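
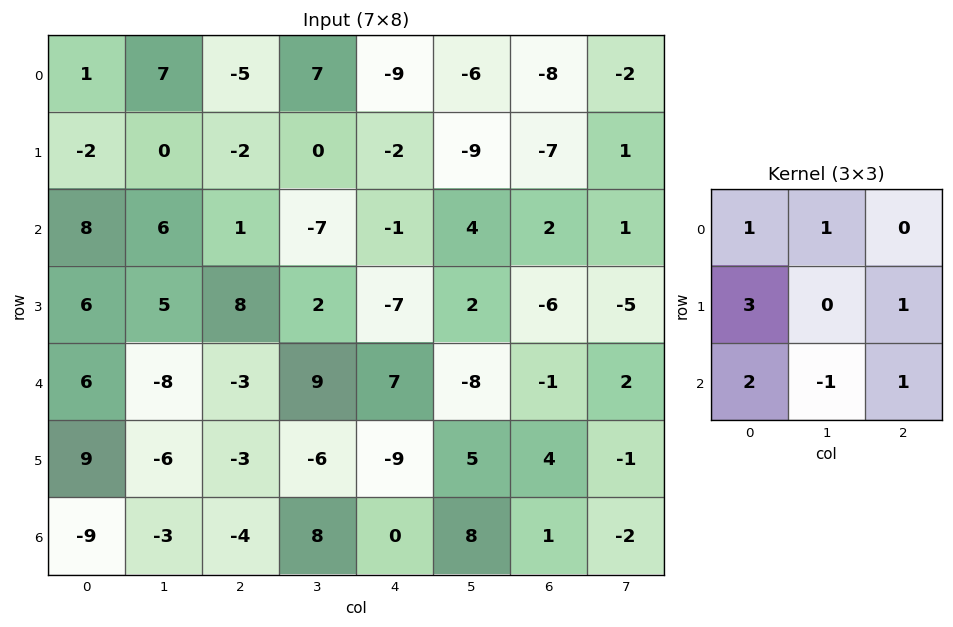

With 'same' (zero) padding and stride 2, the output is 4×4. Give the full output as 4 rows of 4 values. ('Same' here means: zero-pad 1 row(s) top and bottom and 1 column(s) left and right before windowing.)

9 30 8 -30
3 13 -6 2
-17 -17 16 -21
6 -10 17 31

Output[0,0]: The receptive field on the zero-padded input at this output position is [0 0 0 / 0 1 7 / 0 -2 0]. Elementwise product with the kernel and sum: 0·1 + 0·1 + 0·3 + 7·1 + 0·2 + -2·-1 + 0·1.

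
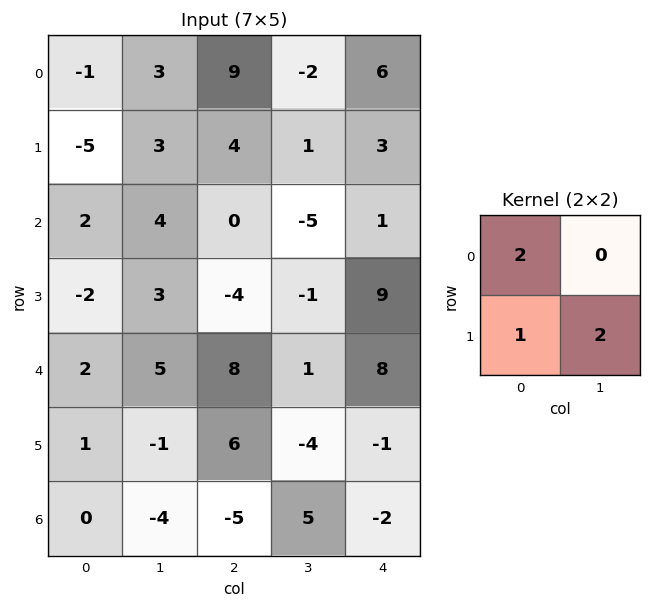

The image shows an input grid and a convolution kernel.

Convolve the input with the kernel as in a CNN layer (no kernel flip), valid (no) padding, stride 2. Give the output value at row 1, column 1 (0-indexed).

-6

The receptive field on the input at this output position is [0 -5 / -4 -1]. Elementwise product with the kernel and sum: 0·2 + -4·1 + -1·2.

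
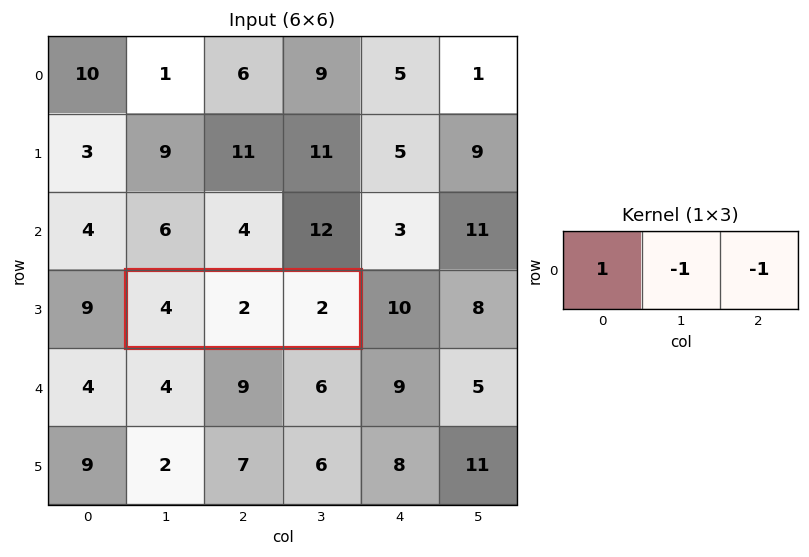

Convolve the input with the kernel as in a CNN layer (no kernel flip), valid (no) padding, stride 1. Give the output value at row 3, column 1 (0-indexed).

The receptive field on the input at this output position is [4 2 2]. Elementwise product with the kernel and sum: 4·1 + 2·-1 + 2·-1.

0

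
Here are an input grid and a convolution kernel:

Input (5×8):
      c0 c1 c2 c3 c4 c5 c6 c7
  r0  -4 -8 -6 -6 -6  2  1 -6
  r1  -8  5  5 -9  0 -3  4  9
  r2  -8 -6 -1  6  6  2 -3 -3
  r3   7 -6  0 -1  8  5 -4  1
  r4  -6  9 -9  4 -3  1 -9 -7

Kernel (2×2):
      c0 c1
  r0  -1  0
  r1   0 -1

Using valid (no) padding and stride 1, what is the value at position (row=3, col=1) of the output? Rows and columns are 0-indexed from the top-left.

The receptive field on the input at this output position is [-6 0 / 9 -9]. Elementwise product with the kernel and sum: -6·-1 + -9·-1.

15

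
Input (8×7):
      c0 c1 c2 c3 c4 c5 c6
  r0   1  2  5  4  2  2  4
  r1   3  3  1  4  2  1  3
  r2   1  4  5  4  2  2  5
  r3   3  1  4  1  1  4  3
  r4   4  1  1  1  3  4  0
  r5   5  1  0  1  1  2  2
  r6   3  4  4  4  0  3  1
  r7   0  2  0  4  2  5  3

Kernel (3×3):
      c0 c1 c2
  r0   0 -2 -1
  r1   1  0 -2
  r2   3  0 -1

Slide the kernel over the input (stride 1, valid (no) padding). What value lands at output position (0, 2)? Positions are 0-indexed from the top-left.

0

The receptive field on the input at this output position is [5 4 2 / 1 4 2 / 5 4 2]. Elementwise product with the kernel and sum: 4·-2 + 2·-1 + 1·1 + 2·-2 + 5·3 + 2·-1.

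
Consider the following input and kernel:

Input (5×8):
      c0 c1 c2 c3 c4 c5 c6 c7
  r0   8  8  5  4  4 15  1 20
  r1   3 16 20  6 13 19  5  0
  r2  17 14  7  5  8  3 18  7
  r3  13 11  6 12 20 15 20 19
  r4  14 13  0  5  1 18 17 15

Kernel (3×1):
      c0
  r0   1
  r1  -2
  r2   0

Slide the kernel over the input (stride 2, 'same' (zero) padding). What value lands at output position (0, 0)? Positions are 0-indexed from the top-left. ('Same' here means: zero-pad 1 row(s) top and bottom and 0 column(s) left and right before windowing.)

The receptive field on the zero-padded input at this output position is [0 / 8 / 3]. Elementwise product with the kernel and sum: 0·1 + 8·-2.

-16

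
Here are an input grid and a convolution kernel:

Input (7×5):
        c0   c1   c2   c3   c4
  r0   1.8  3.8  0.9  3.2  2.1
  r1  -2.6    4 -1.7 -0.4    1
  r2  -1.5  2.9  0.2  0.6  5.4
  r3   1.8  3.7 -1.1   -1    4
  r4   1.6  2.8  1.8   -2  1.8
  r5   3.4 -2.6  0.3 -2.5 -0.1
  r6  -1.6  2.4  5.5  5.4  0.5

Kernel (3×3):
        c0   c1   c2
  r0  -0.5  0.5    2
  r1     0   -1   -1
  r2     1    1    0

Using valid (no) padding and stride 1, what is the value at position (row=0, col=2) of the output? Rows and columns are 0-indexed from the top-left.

The receptive field on the input at this output position is [0.9 3.2 2.1 / -1.7 -0.4 1 / 0.2 0.6 5.4]. Elementwise product with the kernel and sum: 0.9·-0.5 + 3.2·0.5 + 2.1·2 + -0.4·-1 + 1·-1 + 0.2·1 + 0.6·1.

5.55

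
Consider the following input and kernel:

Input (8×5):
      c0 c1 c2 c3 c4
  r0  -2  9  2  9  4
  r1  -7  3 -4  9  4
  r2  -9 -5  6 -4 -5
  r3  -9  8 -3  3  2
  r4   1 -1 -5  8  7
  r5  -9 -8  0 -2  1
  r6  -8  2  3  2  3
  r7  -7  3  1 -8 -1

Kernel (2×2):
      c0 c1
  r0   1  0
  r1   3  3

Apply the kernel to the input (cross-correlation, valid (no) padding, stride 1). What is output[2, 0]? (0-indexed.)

The receptive field on the input at this output position is [-9 -5 / -9 8]. Elementwise product with the kernel and sum: -9·1 + -9·3 + 8·3.

-12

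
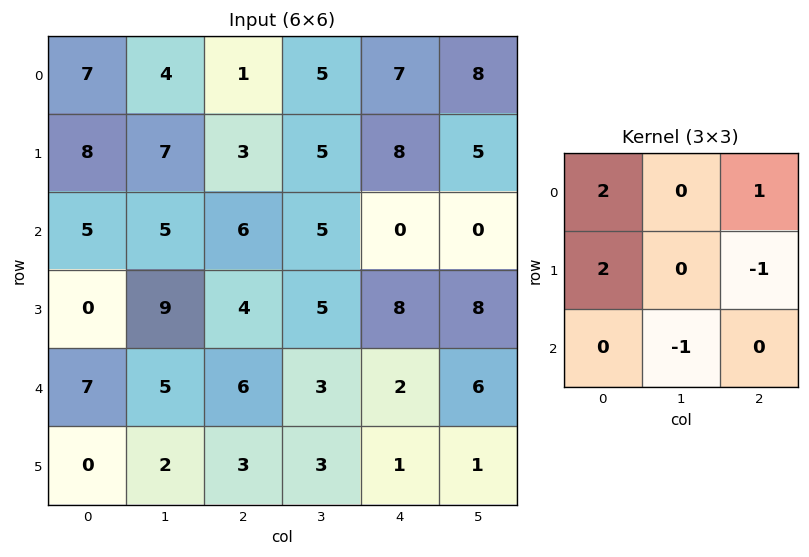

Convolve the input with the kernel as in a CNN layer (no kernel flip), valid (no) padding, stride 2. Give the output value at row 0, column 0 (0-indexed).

The receptive field on the input at this output position is [7 4 1 / 8 7 3 / 5 5 6]. Elementwise product with the kernel and sum: 7·2 + 1·1 + 8·2 + 3·-1 + 5·-1.

23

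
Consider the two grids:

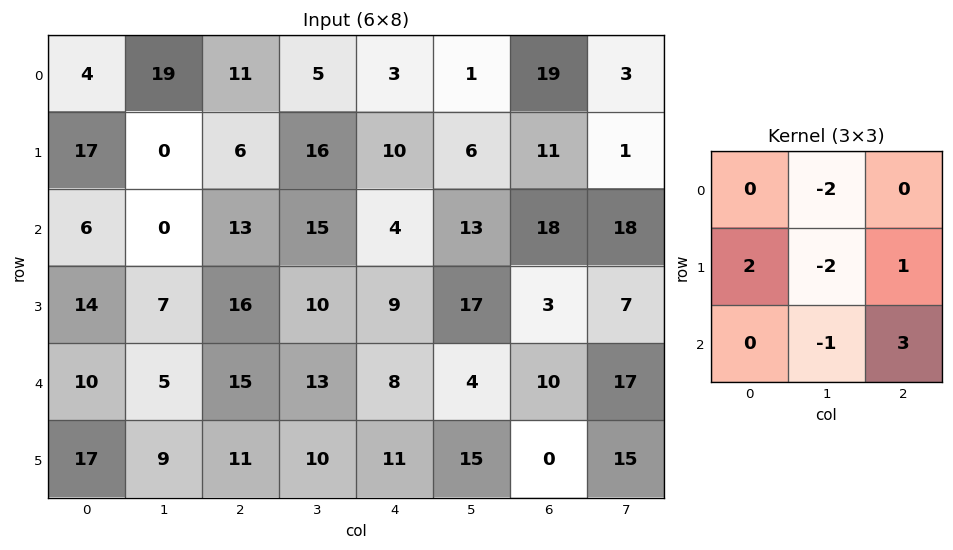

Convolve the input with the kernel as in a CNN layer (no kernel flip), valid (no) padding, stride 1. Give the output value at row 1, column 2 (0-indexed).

The receptive field on the input at this output position is [6 16 10 / 13 15 4 / 16 10 9]. Elementwise product with the kernel and sum: 16·-2 + 13·2 + 15·-2 + 4·1 + 10·-1 + 9·3.

-15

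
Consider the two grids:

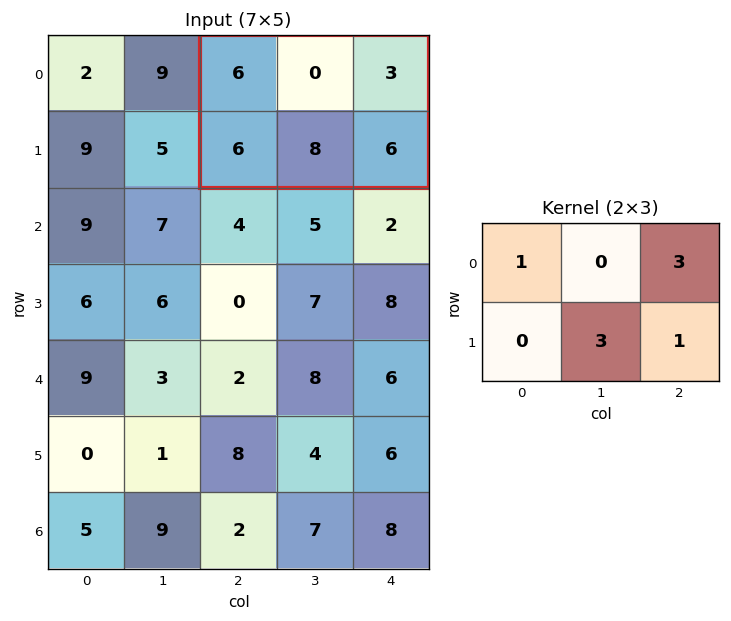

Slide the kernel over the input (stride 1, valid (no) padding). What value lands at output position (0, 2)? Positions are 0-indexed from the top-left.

45

The receptive field on the input at this output position is [6 0 3 / 6 8 6]. Elementwise product with the kernel and sum: 6·1 + 3·3 + 8·3 + 6·1.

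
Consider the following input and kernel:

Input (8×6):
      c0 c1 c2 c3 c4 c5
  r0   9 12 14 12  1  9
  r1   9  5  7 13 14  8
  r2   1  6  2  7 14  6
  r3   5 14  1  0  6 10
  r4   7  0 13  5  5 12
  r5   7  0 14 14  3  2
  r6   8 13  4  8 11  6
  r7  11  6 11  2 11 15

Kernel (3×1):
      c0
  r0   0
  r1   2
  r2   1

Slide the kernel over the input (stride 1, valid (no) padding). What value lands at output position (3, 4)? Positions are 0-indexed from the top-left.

13

The receptive field on the input at this output position is [6 / 5 / 3]. Elementwise product with the kernel and sum: 5·2 + 3·1.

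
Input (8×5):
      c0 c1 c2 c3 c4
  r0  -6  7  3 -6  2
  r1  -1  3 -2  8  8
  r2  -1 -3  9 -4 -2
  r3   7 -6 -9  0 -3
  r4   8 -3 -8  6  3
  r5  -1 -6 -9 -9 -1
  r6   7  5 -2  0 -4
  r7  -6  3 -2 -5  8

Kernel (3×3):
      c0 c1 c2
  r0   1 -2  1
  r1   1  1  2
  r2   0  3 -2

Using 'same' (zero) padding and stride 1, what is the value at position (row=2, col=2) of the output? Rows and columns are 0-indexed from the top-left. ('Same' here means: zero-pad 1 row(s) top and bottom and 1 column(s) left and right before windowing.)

-14

The receptive field on the zero-padded input at this output position is [3 -2 8 / -3 9 -4 / -6 -9 0]. Elementwise product with the kernel and sum: 3·1 + -2·-2 + 8·1 + -3·1 + 9·1 + -4·2 + -9·3 + 0·-2.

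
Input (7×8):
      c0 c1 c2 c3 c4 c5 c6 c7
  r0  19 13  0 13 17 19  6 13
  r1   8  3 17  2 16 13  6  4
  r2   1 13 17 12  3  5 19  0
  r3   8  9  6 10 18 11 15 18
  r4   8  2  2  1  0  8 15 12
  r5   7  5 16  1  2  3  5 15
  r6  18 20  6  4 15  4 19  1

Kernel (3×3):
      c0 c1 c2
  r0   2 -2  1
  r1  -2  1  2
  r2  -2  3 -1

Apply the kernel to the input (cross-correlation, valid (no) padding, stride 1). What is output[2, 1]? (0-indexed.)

The receptive field on the input at this output position is [13 17 12 / 9 6 10 / 2 2 1]. Elementwise product with the kernel and sum: 13·2 + 17·-2 + 12·1 + 9·-2 + 6·1 + 10·2 + 2·-2 + 2·3 + 1·-1.

13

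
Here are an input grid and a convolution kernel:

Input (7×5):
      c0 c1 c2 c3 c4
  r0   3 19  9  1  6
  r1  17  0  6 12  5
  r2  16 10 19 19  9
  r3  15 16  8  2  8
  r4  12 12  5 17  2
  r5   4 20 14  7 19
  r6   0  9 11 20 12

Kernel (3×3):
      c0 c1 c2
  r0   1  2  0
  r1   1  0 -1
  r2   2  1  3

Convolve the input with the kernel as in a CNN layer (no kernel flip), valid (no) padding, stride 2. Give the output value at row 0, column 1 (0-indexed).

The receptive field on the input at this output position is [9 1 6 / 6 12 5 / 19 19 9]. Elementwise product with the kernel and sum: 9·1 + 1·2 + 6·1 + 5·-1 + 19·2 + 19·1 + 9·3.

96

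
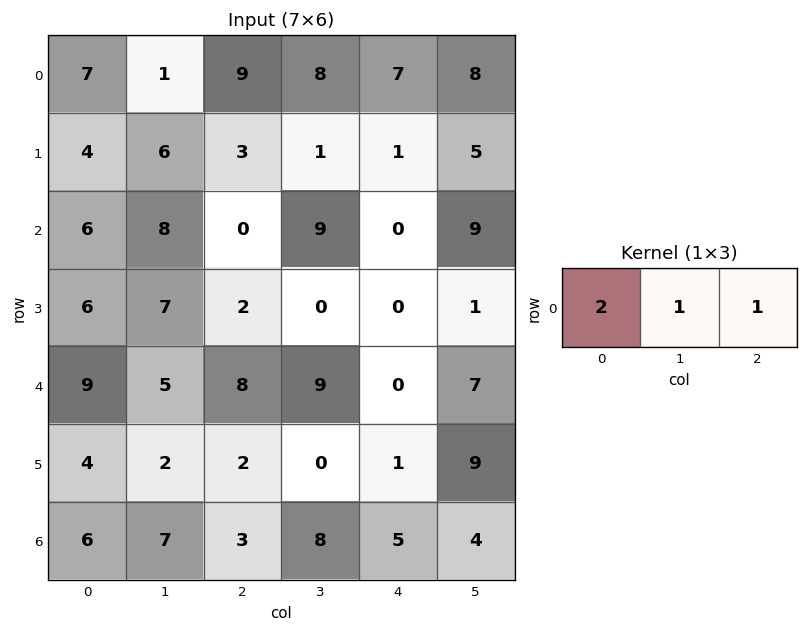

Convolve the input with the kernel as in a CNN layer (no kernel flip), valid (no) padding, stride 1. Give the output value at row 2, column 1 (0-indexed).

The receptive field on the input at this output position is [8 0 9]. Elementwise product with the kernel and sum: 8·2 + 0·1 + 9·1.

25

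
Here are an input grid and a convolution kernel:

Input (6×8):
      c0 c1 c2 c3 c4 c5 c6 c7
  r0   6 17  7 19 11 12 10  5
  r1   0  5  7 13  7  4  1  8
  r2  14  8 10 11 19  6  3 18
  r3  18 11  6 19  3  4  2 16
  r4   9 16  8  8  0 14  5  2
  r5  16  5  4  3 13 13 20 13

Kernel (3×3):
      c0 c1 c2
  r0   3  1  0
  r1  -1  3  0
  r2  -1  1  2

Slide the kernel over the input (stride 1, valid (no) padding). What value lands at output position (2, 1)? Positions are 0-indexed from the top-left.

49

The receptive field on the input at this output position is [8 10 11 / 11 6 19 / 16 8 8]. Elementwise product with the kernel and sum: 8·3 + 10·1 + 11·-1 + 6·3 + 16·-1 + 8·1 + 8·2.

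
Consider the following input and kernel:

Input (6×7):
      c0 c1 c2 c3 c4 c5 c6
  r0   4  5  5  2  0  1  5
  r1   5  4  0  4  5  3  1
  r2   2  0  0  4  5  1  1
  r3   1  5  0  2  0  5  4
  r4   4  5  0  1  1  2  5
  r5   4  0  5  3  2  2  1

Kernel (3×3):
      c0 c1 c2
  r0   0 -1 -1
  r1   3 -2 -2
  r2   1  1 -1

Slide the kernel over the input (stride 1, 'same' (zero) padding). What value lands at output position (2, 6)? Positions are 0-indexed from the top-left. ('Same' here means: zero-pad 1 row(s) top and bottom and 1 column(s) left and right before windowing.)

The receptive field on the zero-padded input at this output position is [3 1 0 / 1 1 0 / 5 4 0]. Elementwise product with the kernel and sum: 1·-1 + 0·-1 + 1·3 + 1·-2 + 0·-2 + 5·1 + 4·1 + 0·-1.

9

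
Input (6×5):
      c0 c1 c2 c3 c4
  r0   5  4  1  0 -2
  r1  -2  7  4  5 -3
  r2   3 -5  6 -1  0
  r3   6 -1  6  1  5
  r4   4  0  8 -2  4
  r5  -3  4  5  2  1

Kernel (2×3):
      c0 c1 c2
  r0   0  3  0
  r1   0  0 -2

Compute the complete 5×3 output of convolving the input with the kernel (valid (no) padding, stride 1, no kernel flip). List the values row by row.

4 -7 6
9 14 15
-27 16 -13
-19 22 -5
-10 20 -8

Output[0,0]: The receptive field on the input at this output position is [5 4 1 / -2 7 4]. Elementwise product with the kernel and sum: 4·3 + 4·-2.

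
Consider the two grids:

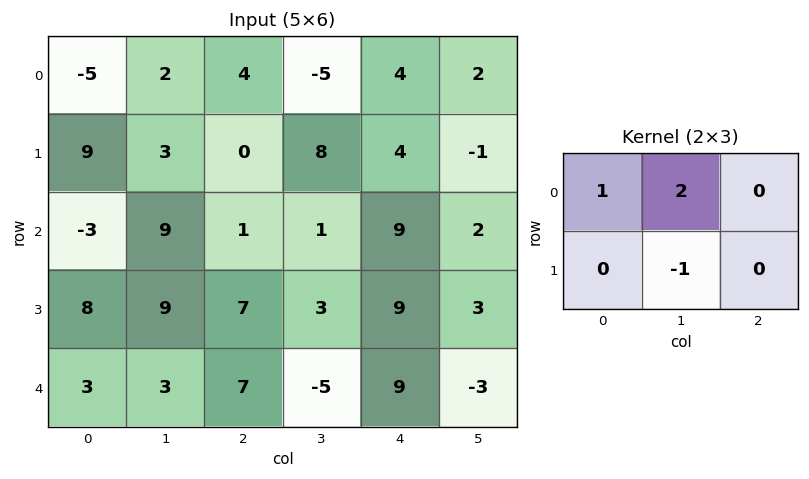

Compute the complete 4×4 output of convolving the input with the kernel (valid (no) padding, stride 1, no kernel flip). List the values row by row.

-4 10 -14 -1
6 2 15 7
6 4 0 10
23 16 18 12

Output[0,0]: The receptive field on the input at this output position is [-5 2 4 / 9 3 0]. Elementwise product with the kernel and sum: -5·1 + 2·2 + 3·-1.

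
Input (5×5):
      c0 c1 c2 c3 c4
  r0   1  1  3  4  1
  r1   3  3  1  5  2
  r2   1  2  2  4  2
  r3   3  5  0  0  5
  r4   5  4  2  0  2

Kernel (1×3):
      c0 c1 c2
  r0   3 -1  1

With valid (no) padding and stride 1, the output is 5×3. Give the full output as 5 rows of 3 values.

Output[0,0]: The receptive field on the input at this output position is [1 1 3]. Elementwise product with the kernel and sum: 1·3 + 1·-1 + 3·1.

5 4 6
7 13 0
3 8 4
4 15 5
13 10 8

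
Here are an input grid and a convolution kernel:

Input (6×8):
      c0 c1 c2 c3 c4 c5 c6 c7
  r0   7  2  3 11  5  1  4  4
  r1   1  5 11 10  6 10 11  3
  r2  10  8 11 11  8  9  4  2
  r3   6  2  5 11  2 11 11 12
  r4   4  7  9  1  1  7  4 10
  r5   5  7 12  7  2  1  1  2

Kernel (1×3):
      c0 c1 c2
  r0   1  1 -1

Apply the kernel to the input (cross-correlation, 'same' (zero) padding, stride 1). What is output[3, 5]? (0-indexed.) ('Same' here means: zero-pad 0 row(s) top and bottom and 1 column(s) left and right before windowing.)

The receptive field on the zero-padded input at this output position is [2 11 11]. Elementwise product with the kernel and sum: 2·1 + 11·1 + 11·-1.

2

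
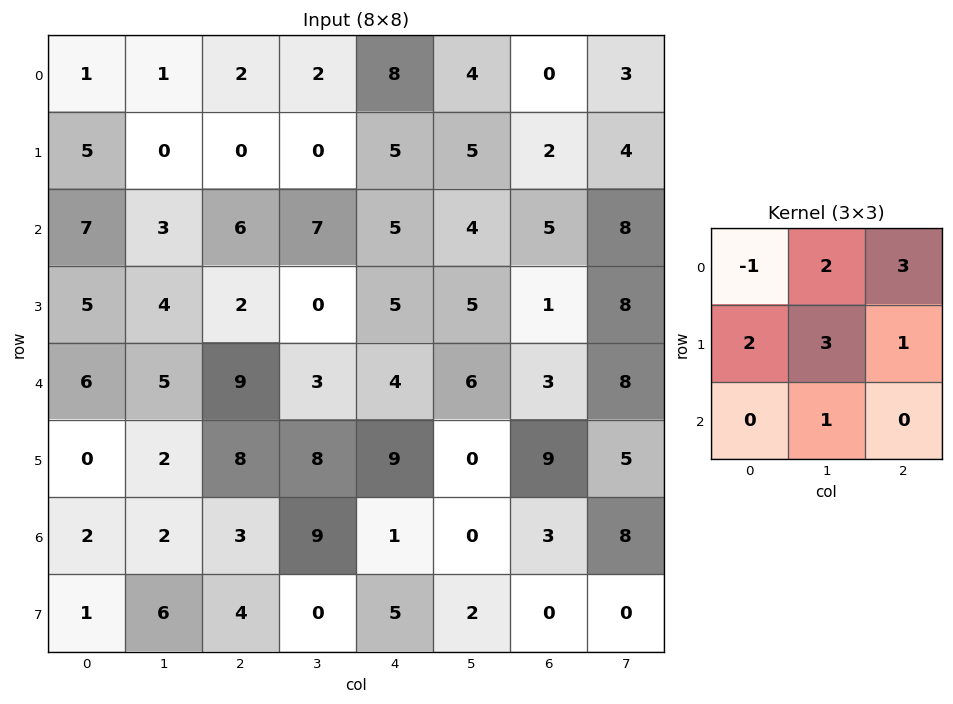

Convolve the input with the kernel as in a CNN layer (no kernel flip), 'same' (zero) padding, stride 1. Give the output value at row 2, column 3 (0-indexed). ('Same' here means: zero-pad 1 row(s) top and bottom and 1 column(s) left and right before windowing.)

The receptive field on the zero-padded input at this output position is [0 0 5 / 6 7 5 / 2 0 5]. Elementwise product with the kernel and sum: 0·-1 + 0·2 + 5·3 + 6·2 + 7·3 + 5·1 + 0·1.

53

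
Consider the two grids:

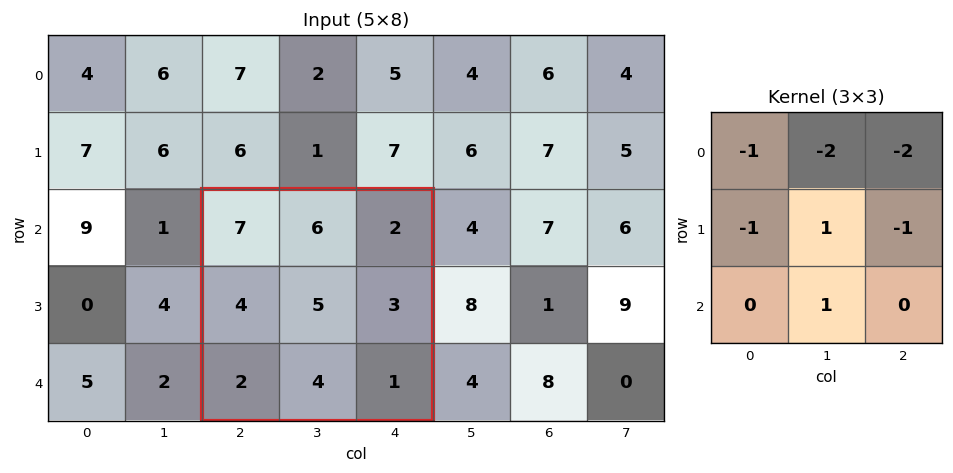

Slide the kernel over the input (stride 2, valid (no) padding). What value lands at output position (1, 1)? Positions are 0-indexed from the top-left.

The receptive field on the input at this output position is [7 6 2 / 4 5 3 / 2 4 1]. Elementwise product with the kernel and sum: 7·-1 + 6·-2 + 2·-2 + 4·-1 + 5·1 + 3·-1 + 4·1.

-21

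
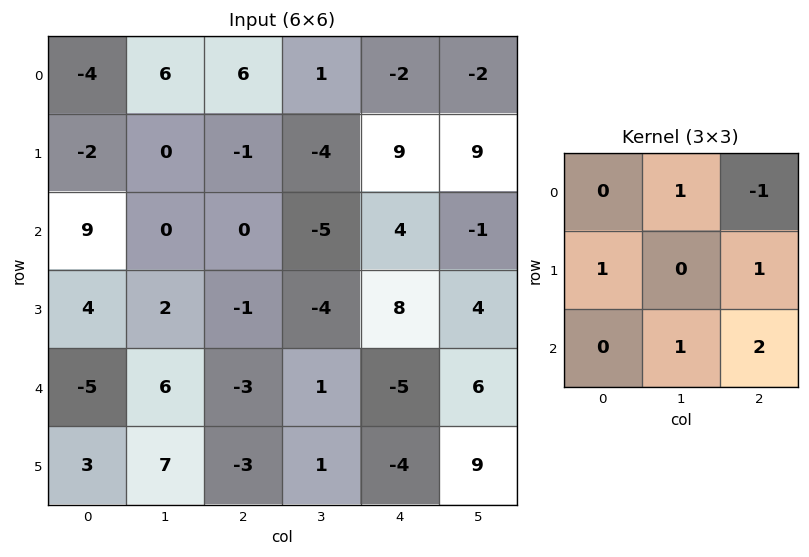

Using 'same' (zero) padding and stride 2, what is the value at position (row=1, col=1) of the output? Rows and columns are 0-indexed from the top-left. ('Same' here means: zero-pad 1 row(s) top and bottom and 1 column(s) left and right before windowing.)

The receptive field on the zero-padded input at this output position is [0 -1 -4 / 0 0 -5 / 2 -1 -4]. Elementwise product with the kernel and sum: -1·1 + -4·-1 + 0·1 + -5·1 + -1·1 + -4·2.

-11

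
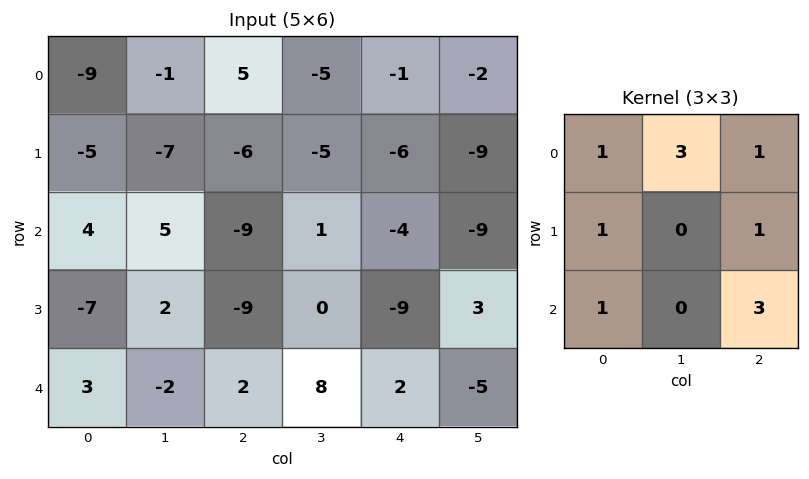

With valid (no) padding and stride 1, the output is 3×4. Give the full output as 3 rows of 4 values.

Output[0,0]: The receptive field on the input at this output position is [-9 -1 5 / -5 -7 -6 / 4 5 -9]. Elementwise product with the kernel and sum: -9·1 + -1·3 + 5·1 + -5·1 + -6·1 + 4·1 + -9·3.
Output[0,1]: The receptive field on the input at this output position is [-1 5 -5 / -7 -6 -5 / 5 -9 1]. Elementwise product with the kernel and sum: -1·1 + 5·3 + -5·1 + -7·1 + -5·1 + 5·1 + 1·3.

-41 5 -44 -50
-71 -22 -76 -31
3 3 -20 -24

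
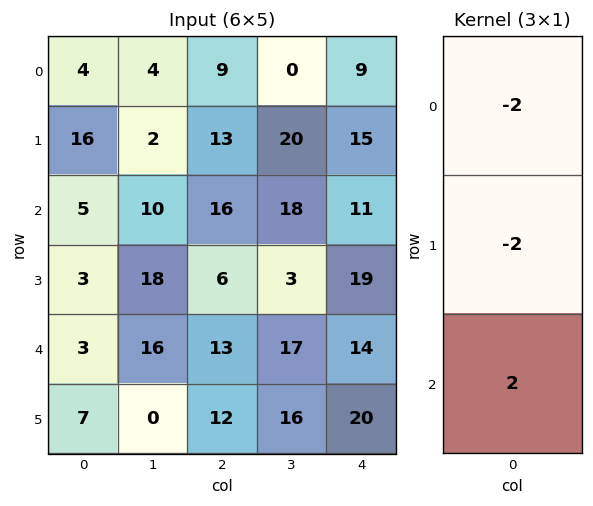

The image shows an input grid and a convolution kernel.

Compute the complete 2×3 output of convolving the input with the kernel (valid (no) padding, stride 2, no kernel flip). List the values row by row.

-30 -12 -26
-10 -18 -32

Output[0,0]: The receptive field on the input at this output position is [4 / 16 / 5]. Elementwise product with the kernel and sum: 4·-2 + 16·-2 + 5·2.
Output[0,1]: The receptive field on the input at this output position is [9 / 13 / 16]. Elementwise product with the kernel and sum: 9·-2 + 13·-2 + 16·2.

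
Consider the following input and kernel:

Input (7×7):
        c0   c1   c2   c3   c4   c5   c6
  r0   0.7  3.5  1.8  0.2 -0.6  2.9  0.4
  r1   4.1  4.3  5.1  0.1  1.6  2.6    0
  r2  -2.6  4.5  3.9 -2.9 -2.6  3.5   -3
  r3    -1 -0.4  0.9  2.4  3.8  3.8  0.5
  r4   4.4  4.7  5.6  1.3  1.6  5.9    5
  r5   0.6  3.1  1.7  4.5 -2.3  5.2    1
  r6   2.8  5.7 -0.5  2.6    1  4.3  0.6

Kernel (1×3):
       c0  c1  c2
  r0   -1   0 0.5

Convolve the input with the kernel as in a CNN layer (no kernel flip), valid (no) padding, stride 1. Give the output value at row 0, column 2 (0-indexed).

-2.1

The receptive field on the input at this output position is [1.8 0.2 -0.6]. Elementwise product with the kernel and sum: 1.8·-1 + -0.6·0.5.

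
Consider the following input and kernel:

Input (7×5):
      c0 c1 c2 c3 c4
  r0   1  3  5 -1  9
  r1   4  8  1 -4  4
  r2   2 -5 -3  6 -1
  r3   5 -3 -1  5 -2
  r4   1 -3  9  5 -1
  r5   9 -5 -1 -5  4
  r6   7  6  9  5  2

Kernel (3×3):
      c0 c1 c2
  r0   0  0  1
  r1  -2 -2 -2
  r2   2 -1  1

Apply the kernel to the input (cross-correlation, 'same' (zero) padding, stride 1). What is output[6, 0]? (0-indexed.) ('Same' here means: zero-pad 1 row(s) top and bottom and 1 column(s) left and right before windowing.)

The receptive field on the zero-padded input at this output position is [0 9 -5 / 0 7 6 / 0 0 0]. Elementwise product with the kernel and sum: -5·1 + 0·-2 + 7·-2 + 6·-2 + 0·2 + 0·-1 + 0·1.

-31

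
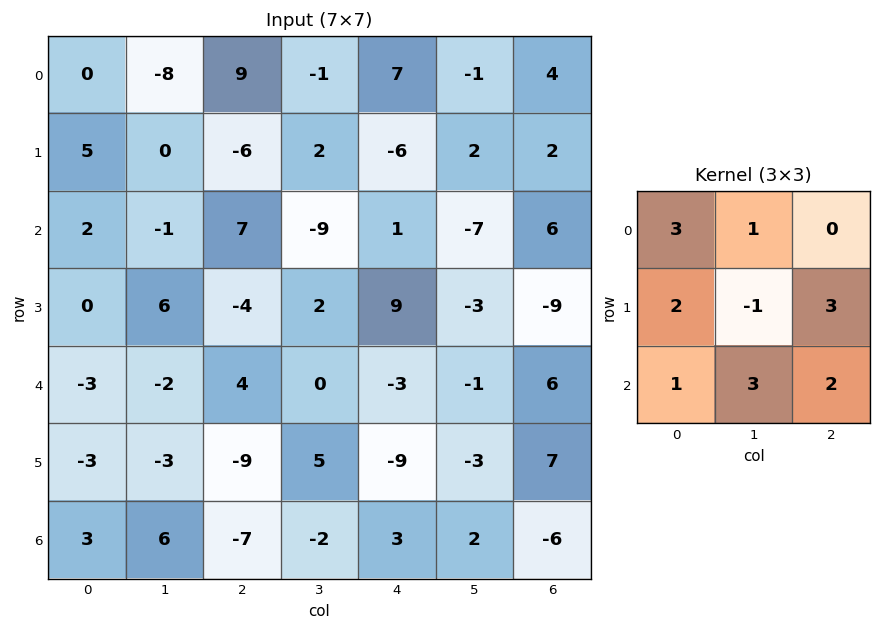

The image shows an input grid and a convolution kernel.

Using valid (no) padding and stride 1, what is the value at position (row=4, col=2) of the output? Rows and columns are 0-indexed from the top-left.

The receptive field on the input at this output position is [4 0 -3 / -9 5 -9 / -7 -2 3]. Elementwise product with the kernel and sum: 4·3 + 0·1 + -9·2 + 5·-1 + -9·3 + -7·1 + -2·3 + 3·2.

-45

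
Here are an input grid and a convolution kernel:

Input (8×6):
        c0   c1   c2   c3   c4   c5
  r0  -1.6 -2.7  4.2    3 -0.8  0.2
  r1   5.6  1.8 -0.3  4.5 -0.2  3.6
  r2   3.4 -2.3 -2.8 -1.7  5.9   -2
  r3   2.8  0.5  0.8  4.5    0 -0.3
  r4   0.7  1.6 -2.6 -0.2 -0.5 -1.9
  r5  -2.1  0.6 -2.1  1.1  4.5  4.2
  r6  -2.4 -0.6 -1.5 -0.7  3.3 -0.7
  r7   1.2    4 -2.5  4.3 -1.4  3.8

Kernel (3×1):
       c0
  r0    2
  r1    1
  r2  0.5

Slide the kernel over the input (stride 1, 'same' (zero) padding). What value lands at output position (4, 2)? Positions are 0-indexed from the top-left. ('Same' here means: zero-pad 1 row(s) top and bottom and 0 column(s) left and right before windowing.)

-2.05

The receptive field on the zero-padded input at this output position is [0.8 / -2.6 / -2.1]. Elementwise product with the kernel and sum: 0.8·2 + -2.6·1 + -2.1·0.5.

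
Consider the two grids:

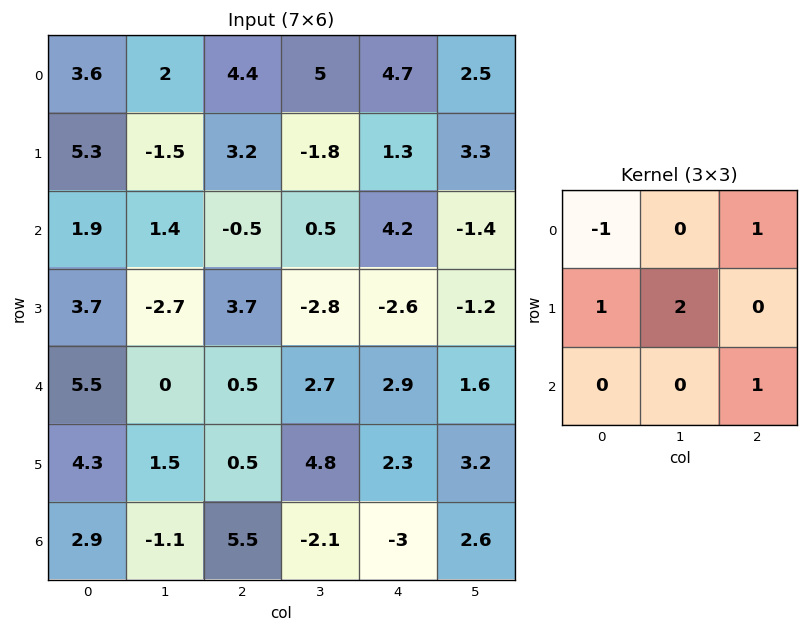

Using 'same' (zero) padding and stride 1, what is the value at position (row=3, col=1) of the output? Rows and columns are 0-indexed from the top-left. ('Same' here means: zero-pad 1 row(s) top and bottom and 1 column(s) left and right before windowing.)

-3.6

The receptive field on the zero-padded input at this output position is [1.9 1.4 -0.5 / 3.7 -2.7 3.7 / 5.5 0 0.5]. Elementwise product with the kernel and sum: 1.9·-1 + -0.5·1 + 3.7·1 + -2.7·2 + 0.5·1.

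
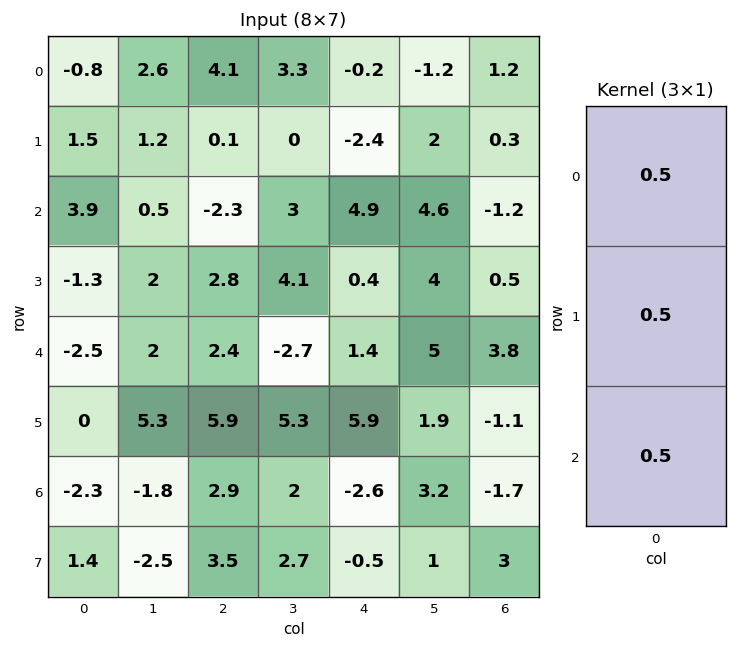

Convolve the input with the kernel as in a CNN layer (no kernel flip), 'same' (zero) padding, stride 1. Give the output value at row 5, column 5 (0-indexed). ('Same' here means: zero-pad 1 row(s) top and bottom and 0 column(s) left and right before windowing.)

5.05

The receptive field on the zero-padded input at this output position is [5 / 1.9 / 3.2]. Elementwise product with the kernel and sum: 5·0.5 + 1.9·0.5 + 3.2·0.5.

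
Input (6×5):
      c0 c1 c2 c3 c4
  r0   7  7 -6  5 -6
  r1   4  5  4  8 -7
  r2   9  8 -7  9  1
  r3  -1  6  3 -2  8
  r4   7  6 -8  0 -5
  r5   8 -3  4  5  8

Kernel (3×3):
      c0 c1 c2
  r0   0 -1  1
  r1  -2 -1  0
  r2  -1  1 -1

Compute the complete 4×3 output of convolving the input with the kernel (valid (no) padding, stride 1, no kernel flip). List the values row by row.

-20 -27 -12
-23 -6 -23
-12 -13 1
-38 -7 19

Output[0,0]: The receptive field on the input at this output position is [7 7 -6 / 4 5 4 / 9 8 -7]. Elementwise product with the kernel and sum: 7·-1 + -6·1 + 4·-2 + 5·-1 + 9·-1 + 8·1 + -7·-1.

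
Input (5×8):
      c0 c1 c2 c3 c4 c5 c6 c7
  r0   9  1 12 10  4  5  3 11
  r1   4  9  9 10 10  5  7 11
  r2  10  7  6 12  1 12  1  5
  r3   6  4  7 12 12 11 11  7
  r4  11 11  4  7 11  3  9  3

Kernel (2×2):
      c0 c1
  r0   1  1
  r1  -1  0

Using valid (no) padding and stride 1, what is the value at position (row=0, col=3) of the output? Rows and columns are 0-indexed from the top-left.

4

The receptive field on the input at this output position is [10 4 / 10 10]. Elementwise product with the kernel and sum: 10·1 + 4·1 + 10·-1.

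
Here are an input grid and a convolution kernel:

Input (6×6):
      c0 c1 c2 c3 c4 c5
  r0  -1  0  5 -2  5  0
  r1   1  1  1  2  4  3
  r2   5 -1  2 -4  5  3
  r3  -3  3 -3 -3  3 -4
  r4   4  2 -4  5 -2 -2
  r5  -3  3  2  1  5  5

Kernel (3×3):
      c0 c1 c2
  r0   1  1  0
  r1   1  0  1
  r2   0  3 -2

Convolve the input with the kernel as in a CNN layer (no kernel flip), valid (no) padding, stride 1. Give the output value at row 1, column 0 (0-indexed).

The receptive field on the input at this output position is [1 1 1 / 5 -1 2 / -3 3 -3]. Elementwise product with the kernel and sum: 1·1 + 1·1 + 5·1 + 2·1 + 3·3 + -3·-2.

24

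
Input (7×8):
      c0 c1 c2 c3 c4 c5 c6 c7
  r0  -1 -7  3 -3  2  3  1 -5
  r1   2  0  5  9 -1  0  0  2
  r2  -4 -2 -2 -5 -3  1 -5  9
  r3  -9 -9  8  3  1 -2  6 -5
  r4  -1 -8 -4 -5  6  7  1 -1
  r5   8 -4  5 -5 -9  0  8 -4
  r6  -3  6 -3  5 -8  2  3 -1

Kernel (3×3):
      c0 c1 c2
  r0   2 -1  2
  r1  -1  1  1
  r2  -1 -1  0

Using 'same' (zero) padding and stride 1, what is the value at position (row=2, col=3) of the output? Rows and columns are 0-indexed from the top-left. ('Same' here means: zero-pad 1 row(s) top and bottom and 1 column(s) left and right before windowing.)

The receptive field on the zero-padded input at this output position is [5 9 -1 / -2 -5 -3 / 8 3 1]. Elementwise product with the kernel and sum: 5·2 + 9·-1 + -1·2 + -2·-1 + -5·1 + -3·1 + 8·-1 + 3·-1.

-18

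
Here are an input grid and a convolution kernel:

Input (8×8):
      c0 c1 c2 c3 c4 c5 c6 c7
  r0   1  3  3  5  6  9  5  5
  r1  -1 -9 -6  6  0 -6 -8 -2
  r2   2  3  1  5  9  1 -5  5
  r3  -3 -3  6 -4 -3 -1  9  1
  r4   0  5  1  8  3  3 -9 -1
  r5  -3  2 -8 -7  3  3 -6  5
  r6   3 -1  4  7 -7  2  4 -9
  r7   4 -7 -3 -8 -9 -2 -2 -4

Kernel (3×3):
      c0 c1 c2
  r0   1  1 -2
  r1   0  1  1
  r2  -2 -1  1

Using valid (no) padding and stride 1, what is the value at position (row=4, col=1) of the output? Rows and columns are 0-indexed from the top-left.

The receptive field on the input at this output position is [5 1 8 / 2 -8 -7 / -1 4 7]. Elementwise product with the kernel and sum: 5·1 + 1·1 + 8·-2 + -8·1 + -7·1 + -1·-2 + 4·-1 + 7·1.

-20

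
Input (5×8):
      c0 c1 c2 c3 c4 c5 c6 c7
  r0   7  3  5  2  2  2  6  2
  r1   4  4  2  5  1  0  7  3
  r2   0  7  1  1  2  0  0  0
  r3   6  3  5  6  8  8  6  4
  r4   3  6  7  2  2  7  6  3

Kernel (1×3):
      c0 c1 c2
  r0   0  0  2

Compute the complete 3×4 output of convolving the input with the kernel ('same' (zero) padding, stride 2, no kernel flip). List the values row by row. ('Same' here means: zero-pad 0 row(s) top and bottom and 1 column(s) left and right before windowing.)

6 4 4 4
14 2 0 0
12 4 14 6

Output[0,0]: The receptive field on the zero-padded input at this output position is [0 7 3]. Elementwise product with the kernel and sum: 3·2.
Output[0,1]: The receptive field on the zero-padded input at this output position is [3 5 2]. Elementwise product with the kernel and sum: 2·2.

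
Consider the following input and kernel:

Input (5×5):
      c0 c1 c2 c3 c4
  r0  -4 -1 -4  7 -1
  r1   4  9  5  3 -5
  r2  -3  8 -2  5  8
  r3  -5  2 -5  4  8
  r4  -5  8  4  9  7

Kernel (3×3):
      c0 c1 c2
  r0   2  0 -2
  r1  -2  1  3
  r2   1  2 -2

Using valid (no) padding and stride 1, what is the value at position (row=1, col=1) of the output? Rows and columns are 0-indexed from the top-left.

-7

The receptive field on the input at this output position is [9 5 3 / 8 -2 5 / 2 -5 4]. Elementwise product with the kernel and sum: 9·2 + 3·-2 + 8·-2 + -2·1 + 5·3 + 2·1 + -5·2 + 4·-2.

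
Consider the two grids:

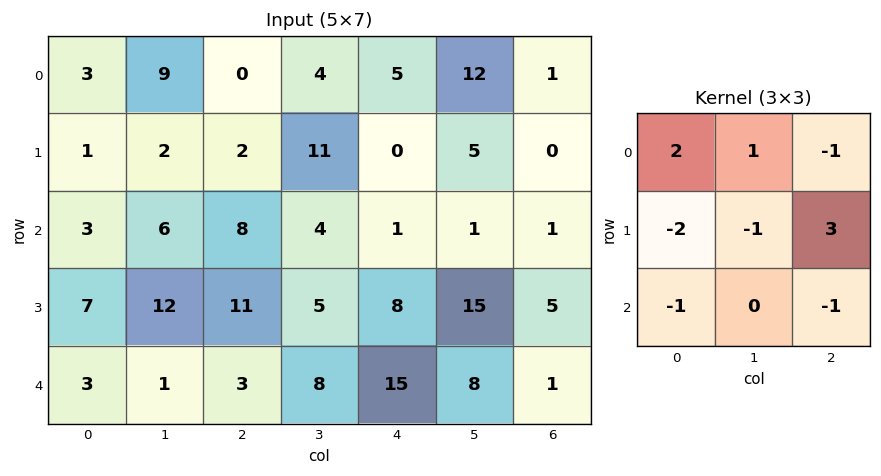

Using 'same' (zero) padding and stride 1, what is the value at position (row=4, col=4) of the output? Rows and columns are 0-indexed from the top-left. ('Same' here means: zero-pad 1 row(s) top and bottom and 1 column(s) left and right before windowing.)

The receptive field on the zero-padded input at this output position is [5 8 15 / 8 15 8 / 0 0 0]. Elementwise product with the kernel and sum: 5·2 + 8·1 + 15·-1 + 8·-2 + 15·-1 + 8·3 + 0·-1 + 0·-1.

-4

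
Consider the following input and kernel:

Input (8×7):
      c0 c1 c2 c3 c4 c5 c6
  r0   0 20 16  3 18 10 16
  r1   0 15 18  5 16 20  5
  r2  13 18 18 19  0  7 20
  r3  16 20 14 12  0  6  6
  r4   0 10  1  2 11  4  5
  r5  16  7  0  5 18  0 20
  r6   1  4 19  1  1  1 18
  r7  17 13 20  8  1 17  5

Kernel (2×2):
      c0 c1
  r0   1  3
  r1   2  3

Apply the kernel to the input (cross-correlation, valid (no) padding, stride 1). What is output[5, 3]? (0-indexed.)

64

The receptive field on the input at this output position is [5 18 / 1 1]. Elementwise product with the kernel and sum: 5·1 + 18·3 + 1·2 + 1·3.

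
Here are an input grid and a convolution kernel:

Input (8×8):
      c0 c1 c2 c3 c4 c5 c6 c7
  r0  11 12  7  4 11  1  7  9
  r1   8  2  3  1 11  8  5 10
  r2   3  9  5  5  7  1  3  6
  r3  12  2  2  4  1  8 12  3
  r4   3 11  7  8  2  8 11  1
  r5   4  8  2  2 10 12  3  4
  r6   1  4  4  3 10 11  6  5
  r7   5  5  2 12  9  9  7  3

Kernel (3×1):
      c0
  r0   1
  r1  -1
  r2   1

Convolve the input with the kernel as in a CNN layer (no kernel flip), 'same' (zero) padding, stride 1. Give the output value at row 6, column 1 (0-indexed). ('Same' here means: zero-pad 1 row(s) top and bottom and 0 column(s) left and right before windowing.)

The receptive field on the zero-padded input at this output position is [8 / 4 / 5]. Elementwise product with the kernel and sum: 8·1 + 4·-1 + 5·1.

9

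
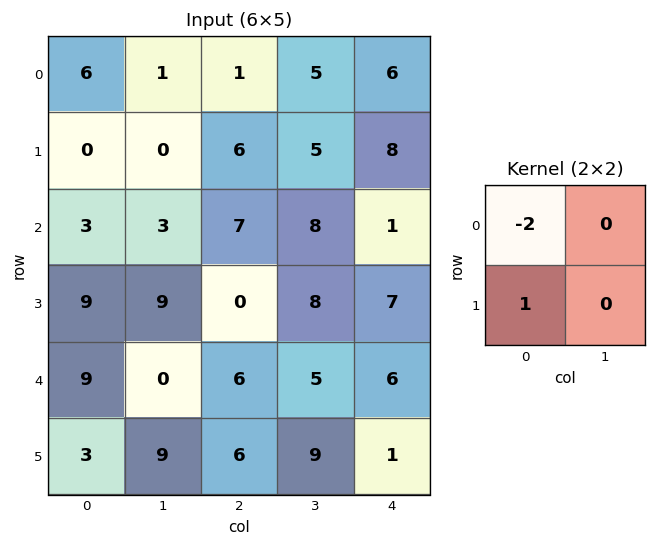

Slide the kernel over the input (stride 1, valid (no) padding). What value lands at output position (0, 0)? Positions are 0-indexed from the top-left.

The receptive field on the input at this output position is [6 1 / 0 0]. Elementwise product with the kernel and sum: 6·-2 + 0·1.

-12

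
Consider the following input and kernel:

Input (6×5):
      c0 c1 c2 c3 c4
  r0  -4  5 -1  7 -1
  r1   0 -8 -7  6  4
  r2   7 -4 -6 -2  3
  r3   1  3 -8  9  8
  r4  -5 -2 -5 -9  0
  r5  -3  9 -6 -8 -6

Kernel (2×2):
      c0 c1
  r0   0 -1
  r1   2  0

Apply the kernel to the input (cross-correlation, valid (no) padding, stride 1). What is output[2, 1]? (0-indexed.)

12

The receptive field on the input at this output position is [-4 -6 / 3 -8]. Elementwise product with the kernel and sum: -6·-1 + 3·2.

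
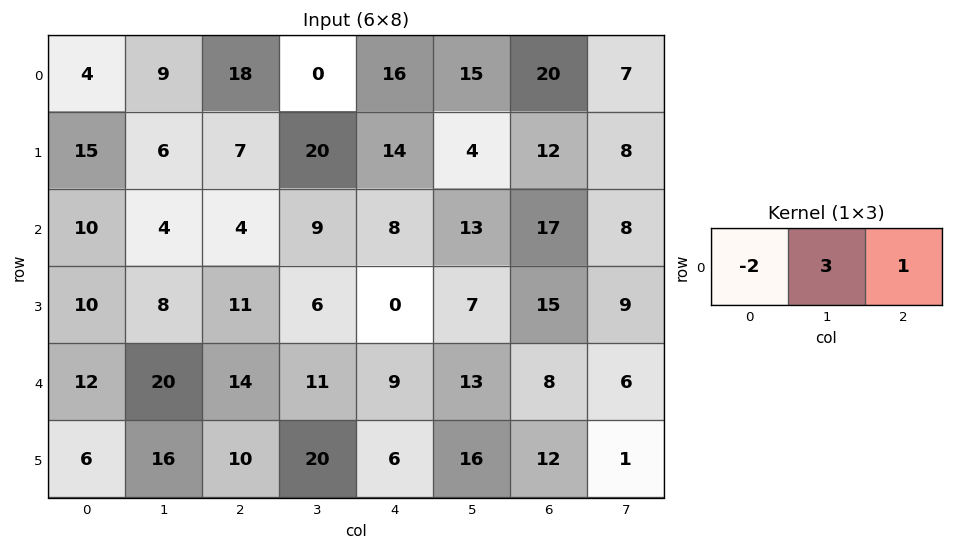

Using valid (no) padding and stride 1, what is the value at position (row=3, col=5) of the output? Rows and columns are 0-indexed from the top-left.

40

The receptive field on the input at this output position is [7 15 9]. Elementwise product with the kernel and sum: 7·-2 + 15·3 + 9·1.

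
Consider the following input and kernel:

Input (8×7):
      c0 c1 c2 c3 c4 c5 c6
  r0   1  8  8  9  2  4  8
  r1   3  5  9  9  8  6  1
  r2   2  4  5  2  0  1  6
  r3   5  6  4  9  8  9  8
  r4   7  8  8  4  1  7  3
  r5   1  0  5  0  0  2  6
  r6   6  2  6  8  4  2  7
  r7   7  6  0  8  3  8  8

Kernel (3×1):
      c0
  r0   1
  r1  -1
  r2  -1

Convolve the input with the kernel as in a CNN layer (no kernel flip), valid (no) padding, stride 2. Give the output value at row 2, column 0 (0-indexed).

0

The receptive field on the input at this output position is [7 / 1 / 6]. Elementwise product with the kernel and sum: 7·1 + 1·-1 + 6·-1.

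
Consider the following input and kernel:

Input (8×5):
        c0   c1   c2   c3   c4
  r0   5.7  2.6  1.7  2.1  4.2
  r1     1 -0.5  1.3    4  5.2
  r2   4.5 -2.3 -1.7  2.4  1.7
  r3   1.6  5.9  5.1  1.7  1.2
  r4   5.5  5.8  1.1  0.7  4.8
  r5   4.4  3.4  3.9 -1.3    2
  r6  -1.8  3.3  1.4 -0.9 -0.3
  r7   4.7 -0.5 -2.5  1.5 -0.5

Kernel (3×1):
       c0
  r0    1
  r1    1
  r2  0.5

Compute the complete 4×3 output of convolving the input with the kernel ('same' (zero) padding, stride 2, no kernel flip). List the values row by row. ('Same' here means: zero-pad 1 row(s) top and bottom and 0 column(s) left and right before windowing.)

Output[0,0]: The receptive field on the zero-padded input at this output position is [0 / 5.7 / 1]. Elementwise product with the kernel and sum: 0·1 + 5.7·1 + 1·0.5.

6.2 2.35 6.8
6.3 2.15 7.5
9.3 8.15 7
4.95 4.05 1.45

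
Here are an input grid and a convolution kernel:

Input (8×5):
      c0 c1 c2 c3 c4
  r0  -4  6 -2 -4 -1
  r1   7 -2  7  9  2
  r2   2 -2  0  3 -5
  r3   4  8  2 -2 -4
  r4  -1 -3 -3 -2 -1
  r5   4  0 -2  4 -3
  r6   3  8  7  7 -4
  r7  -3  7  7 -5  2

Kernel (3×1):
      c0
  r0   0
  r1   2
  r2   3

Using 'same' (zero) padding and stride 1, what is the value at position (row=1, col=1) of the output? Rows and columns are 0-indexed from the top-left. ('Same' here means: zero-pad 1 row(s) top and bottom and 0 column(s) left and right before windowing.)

The receptive field on the zero-padded input at this output position is [6 / -2 / -2]. Elementwise product with the kernel and sum: -2·2 + -2·3.

-10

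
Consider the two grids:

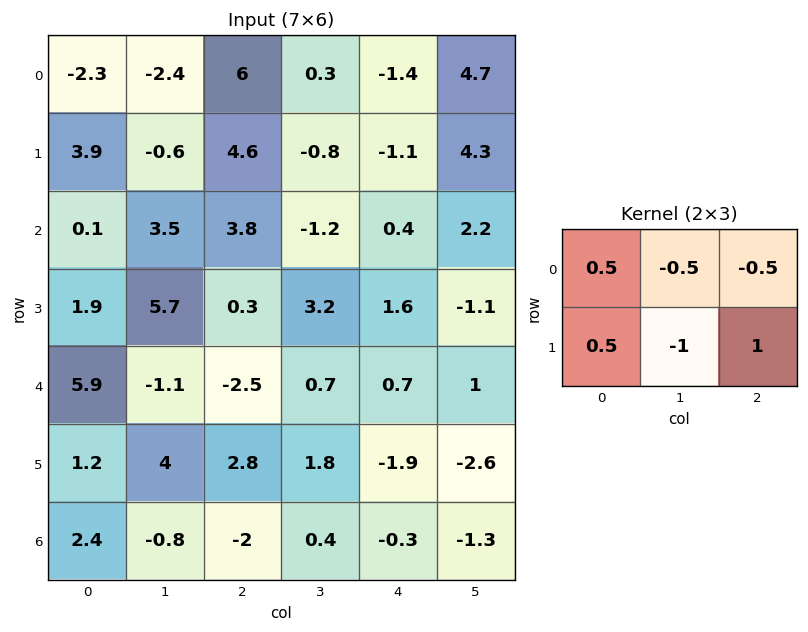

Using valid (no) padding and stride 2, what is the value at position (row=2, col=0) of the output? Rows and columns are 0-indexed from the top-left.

4.15

The receptive field on the input at this output position is [5.9 -1.1 -2.5 / 1.2 4 2.8]. Elementwise product with the kernel and sum: 5.9·0.5 + -1.1·-0.5 + -2.5·-0.5 + 1.2·0.5 + 4·-1 + 2.8·1.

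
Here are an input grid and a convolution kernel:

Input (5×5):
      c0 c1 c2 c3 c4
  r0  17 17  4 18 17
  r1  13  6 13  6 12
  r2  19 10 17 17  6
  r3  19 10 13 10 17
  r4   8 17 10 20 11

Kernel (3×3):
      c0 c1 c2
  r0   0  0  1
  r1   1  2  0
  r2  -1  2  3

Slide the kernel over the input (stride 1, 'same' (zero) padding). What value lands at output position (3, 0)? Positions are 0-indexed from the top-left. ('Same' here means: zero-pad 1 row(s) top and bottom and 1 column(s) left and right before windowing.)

The receptive field on the zero-padded input at this output position is [0 19 10 / 0 19 10 / 0 8 17]. Elementwise product with the kernel and sum: 10·1 + 0·1 + 19·2 + 0·-1 + 8·2 + 17·3.

115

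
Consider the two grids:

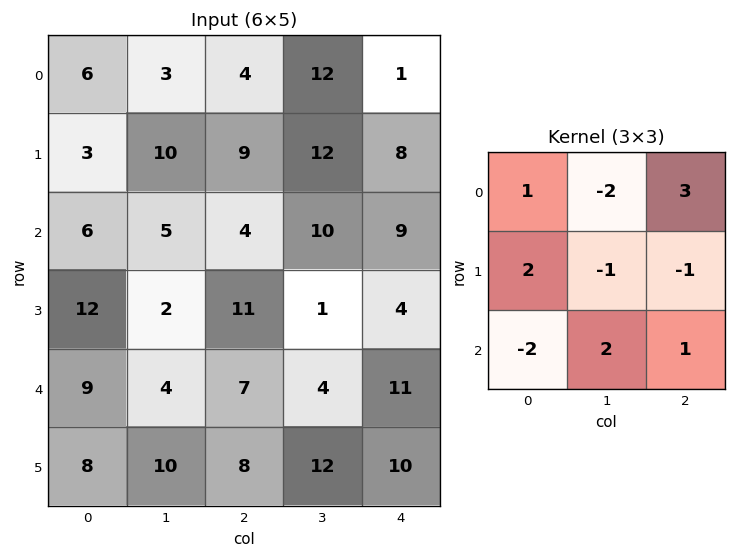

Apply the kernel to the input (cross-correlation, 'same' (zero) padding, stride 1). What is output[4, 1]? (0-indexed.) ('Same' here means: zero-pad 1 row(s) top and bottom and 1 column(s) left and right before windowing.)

60

The receptive field on the zero-padded input at this output position is [12 2 11 / 9 4 7 / 8 10 8]. Elementwise product with the kernel and sum: 12·1 + 2·-2 + 11·3 + 9·2 + 4·-1 + 7·-1 + 8·-2 + 10·2 + 8·1.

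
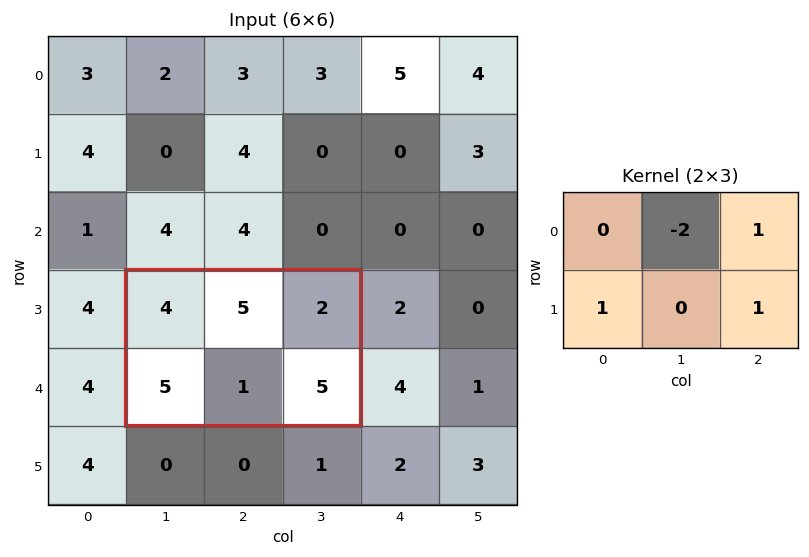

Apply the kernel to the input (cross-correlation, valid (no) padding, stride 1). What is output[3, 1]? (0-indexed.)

The receptive field on the input at this output position is [4 5 2 / 5 1 5]. Elementwise product with the kernel and sum: 5·-2 + 2·1 + 5·1 + 5·1.

2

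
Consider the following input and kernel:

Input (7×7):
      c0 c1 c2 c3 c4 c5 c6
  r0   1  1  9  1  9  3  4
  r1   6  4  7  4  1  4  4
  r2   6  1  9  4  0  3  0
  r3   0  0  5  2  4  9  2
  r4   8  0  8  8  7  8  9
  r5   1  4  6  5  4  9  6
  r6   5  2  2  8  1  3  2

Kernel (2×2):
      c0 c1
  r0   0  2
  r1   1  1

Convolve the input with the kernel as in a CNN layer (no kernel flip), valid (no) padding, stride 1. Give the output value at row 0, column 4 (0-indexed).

11

The receptive field on the input at this output position is [9 3 / 1 4]. Elementwise product with the kernel and sum: 3·2 + 1·1 + 4·1.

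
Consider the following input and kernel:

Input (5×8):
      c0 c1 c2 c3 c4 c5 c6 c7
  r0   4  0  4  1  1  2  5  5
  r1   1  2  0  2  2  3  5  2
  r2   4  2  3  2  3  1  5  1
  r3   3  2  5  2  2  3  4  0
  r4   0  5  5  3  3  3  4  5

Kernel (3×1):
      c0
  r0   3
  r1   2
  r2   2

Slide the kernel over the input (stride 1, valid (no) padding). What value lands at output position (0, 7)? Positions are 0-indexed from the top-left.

21

The receptive field on the input at this output position is [5 / 2 / 1]. Elementwise product with the kernel and sum: 5·3 + 2·2 + 1·2.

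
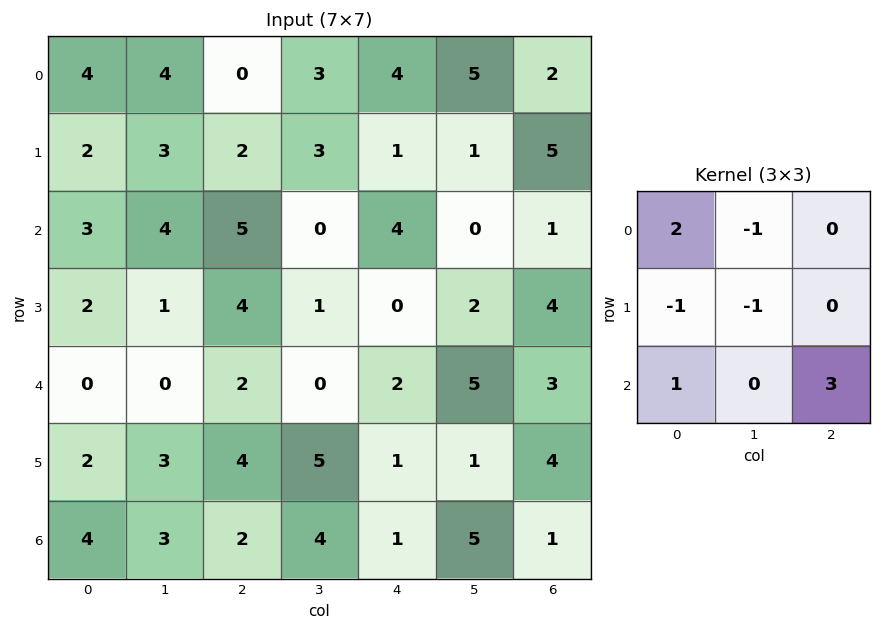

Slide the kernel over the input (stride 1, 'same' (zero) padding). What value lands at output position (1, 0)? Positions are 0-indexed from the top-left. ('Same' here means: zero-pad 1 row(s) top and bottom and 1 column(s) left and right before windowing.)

The receptive field on the zero-padded input at this output position is [0 4 4 / 0 2 3 / 0 3 4]. Elementwise product with the kernel and sum: 0·2 + 4·-1 + 0·-1 + 2·-1 + 0·1 + 4·3.

6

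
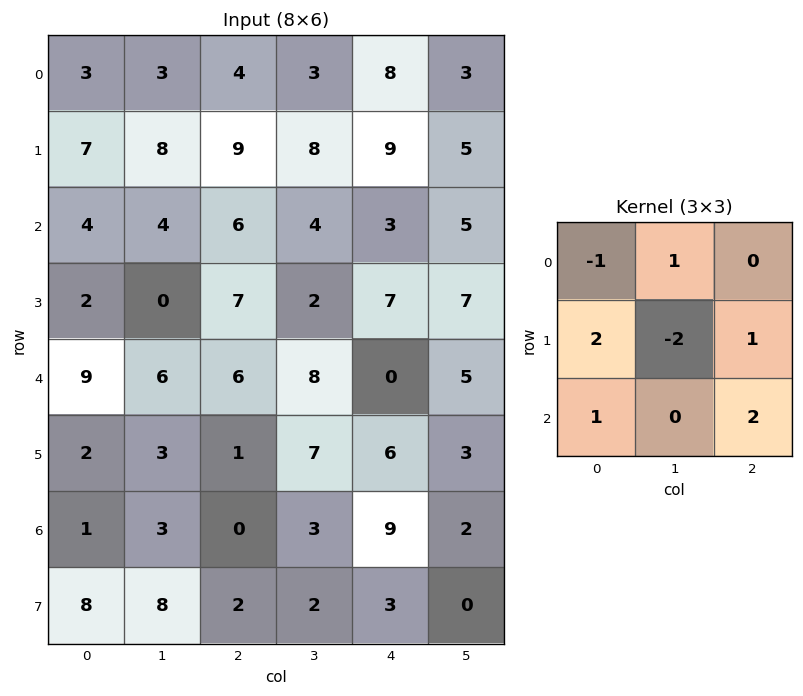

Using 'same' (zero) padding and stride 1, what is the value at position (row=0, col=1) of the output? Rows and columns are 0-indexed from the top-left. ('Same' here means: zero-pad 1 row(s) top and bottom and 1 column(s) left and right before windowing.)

The receptive field on the zero-padded input at this output position is [0 0 0 / 3 3 4 / 7 8 9]. Elementwise product with the kernel and sum: 0·-1 + 0·1 + 3·2 + 3·-2 + 4·1 + 7·1 + 9·2.

29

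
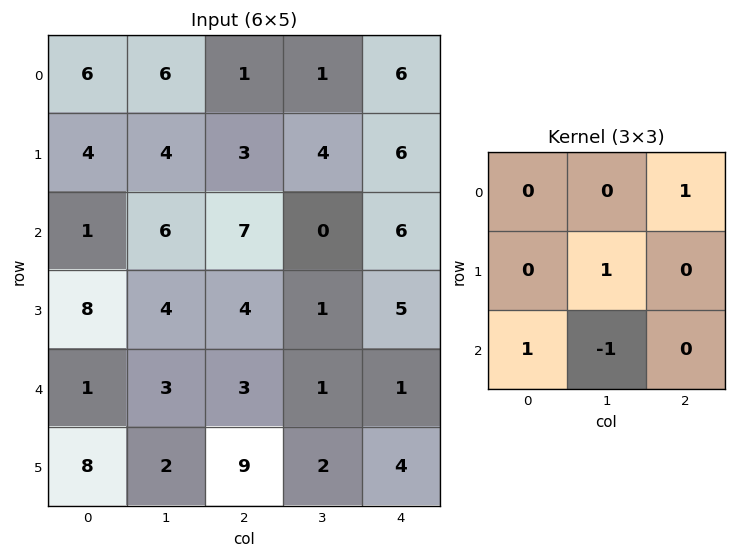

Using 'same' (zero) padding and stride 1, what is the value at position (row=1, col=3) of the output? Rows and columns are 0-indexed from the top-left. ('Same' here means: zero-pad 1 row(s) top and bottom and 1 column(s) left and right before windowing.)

The receptive field on the zero-padded input at this output position is [1 1 6 / 3 4 6 / 7 0 6]. Elementwise product with the kernel and sum: 6·1 + 4·1 + 7·1 + 0·-1.

17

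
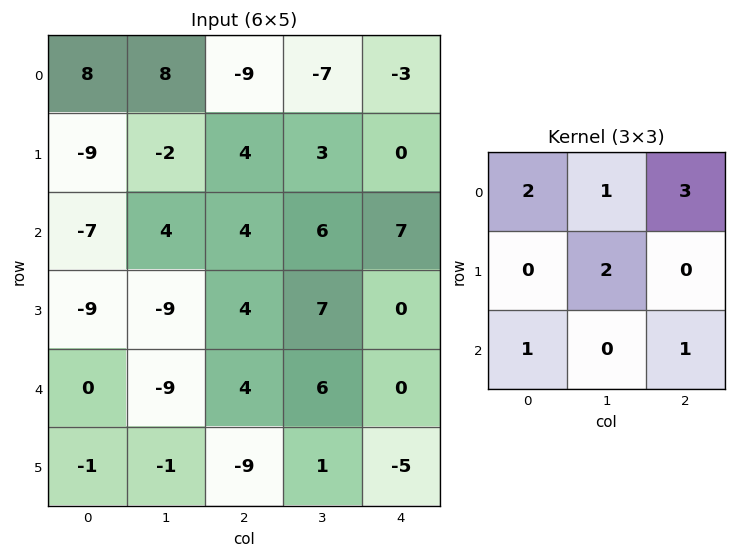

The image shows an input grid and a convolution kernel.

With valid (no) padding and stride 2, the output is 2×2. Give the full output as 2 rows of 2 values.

Output[0,0]: The receptive field on the input at this output position is [8 8 -9 / -9 -2 4 / -7 4 4]. Elementwise product with the kernel and sum: 8·2 + 8·1 + -9·3 + -2·2 + -7·1 + 4·1.
Output[0,1]: The receptive field on the input at this output position is [-9 -7 -3 / 4 3 0 / 4 6 7]. Elementwise product with the kernel and sum: -9·2 + -7·1 + -3·3 + 3·2 + 4·1 + 7·1.

-10 -17
-12 53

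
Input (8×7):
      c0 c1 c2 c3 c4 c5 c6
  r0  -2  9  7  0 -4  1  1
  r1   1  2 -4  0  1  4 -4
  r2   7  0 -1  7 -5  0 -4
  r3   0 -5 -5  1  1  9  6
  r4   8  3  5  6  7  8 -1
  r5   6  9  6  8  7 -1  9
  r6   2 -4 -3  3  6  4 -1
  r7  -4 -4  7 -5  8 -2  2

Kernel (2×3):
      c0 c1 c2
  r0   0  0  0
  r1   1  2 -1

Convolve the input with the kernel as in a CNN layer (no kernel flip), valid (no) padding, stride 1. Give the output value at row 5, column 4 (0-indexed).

15

The receptive field on the input at this output position is [7 -1 9 / 6 4 -1]. Elementwise product with the kernel and sum: 6·1 + 4·2 + -1·-1.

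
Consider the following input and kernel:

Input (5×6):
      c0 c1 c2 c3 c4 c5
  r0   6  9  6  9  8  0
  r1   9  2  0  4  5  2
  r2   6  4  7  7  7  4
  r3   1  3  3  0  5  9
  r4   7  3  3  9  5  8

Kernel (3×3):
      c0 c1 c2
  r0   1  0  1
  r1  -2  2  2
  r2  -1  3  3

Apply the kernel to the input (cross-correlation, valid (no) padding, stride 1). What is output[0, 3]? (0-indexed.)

The receptive field on the input at this output position is [9 8 0 / 4 5 2 / 7 7 4]. Elementwise product with the kernel and sum: 9·1 + 0·1 + 4·-2 + 5·2 + 2·2 + 7·-1 + 7·3 + 4·3.

41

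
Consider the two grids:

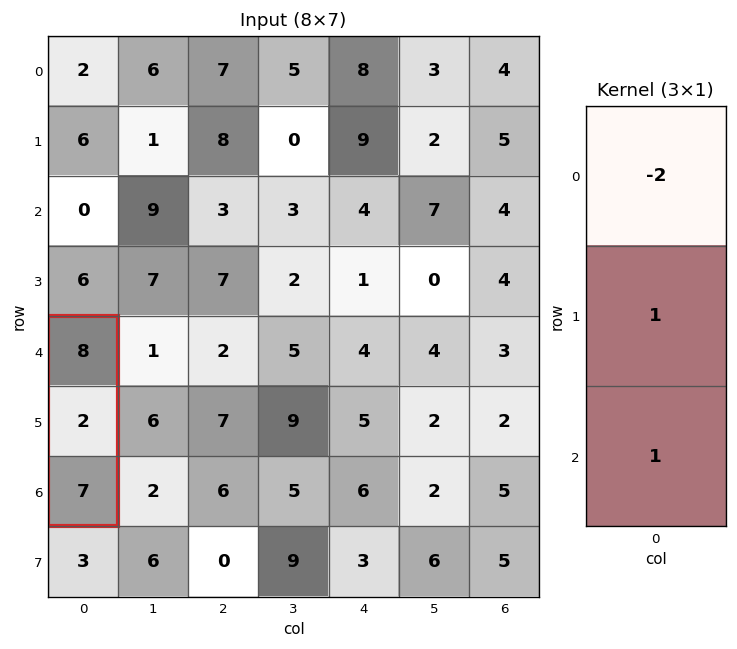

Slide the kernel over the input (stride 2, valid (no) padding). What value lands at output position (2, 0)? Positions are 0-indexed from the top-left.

The receptive field on the input at this output position is [8 / 2 / 7]. Elementwise product with the kernel and sum: 8·-2 + 2·1 + 7·1.

-7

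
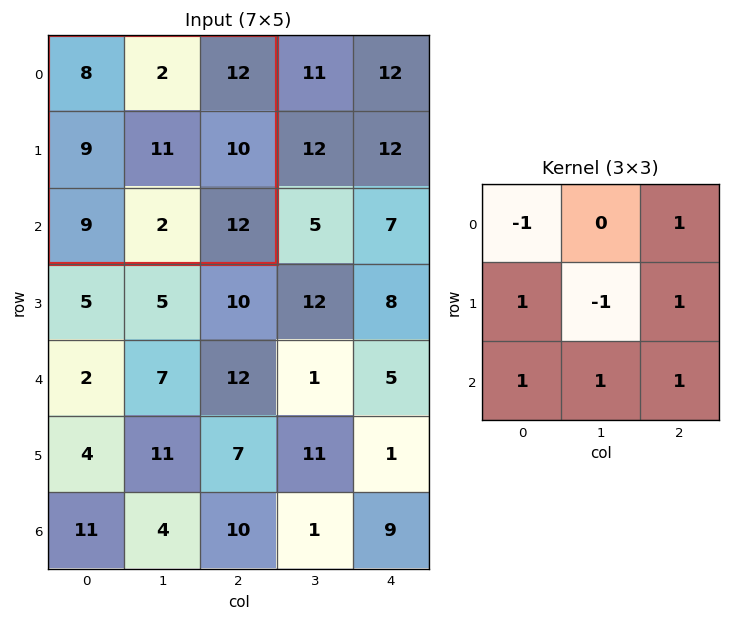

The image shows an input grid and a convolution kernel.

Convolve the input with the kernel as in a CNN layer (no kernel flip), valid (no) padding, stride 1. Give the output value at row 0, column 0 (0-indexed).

The receptive field on the input at this output position is [8 2 12 / 9 11 10 / 9 2 12]. Elementwise product with the kernel and sum: 8·-1 + 12·1 + 9·1 + 11·-1 + 10·1 + 9·1 + 2·1 + 12·1.

35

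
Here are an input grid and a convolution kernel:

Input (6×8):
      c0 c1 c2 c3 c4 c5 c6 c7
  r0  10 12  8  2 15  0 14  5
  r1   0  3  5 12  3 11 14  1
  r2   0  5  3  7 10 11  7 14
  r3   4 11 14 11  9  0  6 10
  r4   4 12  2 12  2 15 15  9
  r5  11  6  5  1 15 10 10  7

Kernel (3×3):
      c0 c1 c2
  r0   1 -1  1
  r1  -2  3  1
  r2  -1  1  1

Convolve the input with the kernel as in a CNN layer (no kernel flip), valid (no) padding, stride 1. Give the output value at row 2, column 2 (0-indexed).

32

The receptive field on the input at this output position is [3 7 10 / 14 11 9 / 2 12 2]. Elementwise product with the kernel and sum: 3·1 + 7·-1 + 10·1 + 14·-2 + 11·3 + 9·1 + 2·-1 + 12·1 + 2·1.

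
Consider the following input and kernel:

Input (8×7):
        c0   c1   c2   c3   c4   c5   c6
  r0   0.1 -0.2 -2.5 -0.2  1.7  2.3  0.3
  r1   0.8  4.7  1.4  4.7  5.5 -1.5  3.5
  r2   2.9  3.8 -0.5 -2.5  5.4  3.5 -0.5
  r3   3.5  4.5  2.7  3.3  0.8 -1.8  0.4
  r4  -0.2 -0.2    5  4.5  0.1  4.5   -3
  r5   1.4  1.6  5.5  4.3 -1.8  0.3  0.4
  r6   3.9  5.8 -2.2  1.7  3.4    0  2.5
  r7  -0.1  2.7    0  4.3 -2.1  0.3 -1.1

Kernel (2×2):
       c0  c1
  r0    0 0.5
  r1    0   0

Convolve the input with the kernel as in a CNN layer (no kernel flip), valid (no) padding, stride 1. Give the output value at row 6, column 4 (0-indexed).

The receptive field on the input at this output position is [3.4 0 / -2.1 0.3]. Elementwise product with the kernel and sum: 0·0.5.

0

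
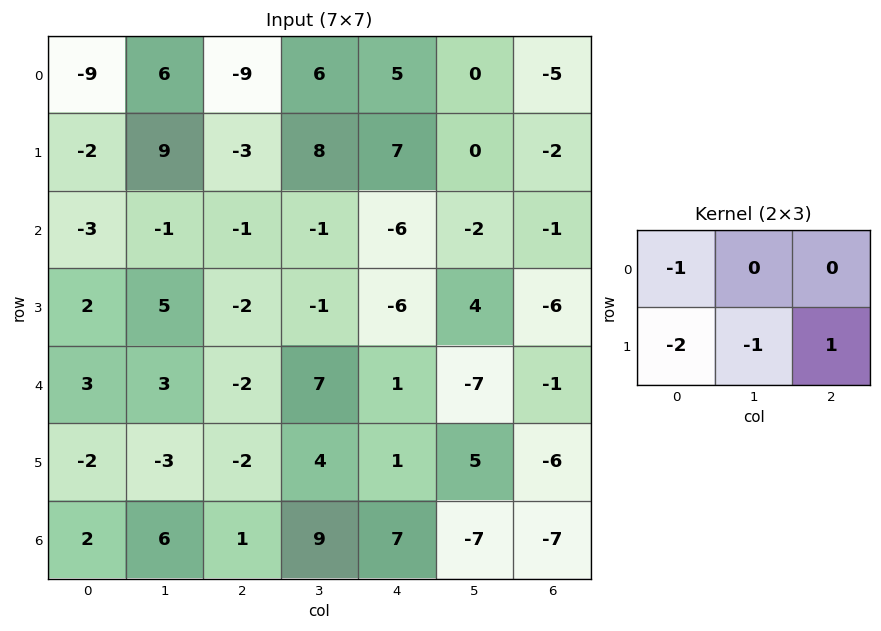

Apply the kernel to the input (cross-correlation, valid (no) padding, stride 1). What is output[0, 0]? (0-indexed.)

1

The receptive field on the input at this output position is [-9 6 -9 / -2 9 -3]. Elementwise product with the kernel and sum: -9·-1 + -2·-2 + 9·-1 + -3·1.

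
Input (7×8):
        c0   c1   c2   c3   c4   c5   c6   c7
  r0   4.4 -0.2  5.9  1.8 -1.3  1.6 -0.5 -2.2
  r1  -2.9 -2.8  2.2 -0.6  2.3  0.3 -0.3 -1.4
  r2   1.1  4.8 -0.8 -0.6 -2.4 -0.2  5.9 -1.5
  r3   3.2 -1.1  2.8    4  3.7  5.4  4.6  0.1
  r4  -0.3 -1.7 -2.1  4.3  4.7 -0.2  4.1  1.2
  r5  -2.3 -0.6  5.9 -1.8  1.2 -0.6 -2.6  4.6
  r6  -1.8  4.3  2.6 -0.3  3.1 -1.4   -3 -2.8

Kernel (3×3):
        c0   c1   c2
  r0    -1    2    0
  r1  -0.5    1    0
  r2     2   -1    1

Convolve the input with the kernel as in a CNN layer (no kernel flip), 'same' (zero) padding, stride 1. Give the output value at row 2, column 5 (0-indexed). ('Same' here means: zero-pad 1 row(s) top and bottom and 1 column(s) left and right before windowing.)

5.9

The receptive field on the zero-padded input at this output position is [2.3 0.3 -0.3 / -2.4 -0.2 5.9 / 3.7 5.4 4.6]. Elementwise product with the kernel and sum: 2.3·-1 + 0.3·2 + -2.4·-0.5 + -0.2·1 + 3.7·2 + 5.4·-1 + 4.6·1.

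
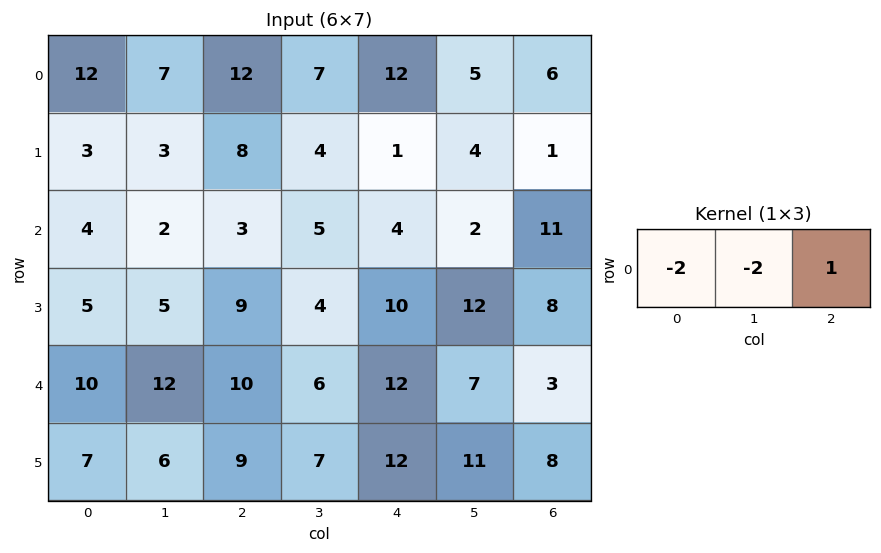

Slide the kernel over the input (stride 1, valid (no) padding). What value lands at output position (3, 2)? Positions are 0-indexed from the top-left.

-16

The receptive field on the input at this output position is [9 4 10]. Elementwise product with the kernel and sum: 9·-2 + 4·-2 + 10·1.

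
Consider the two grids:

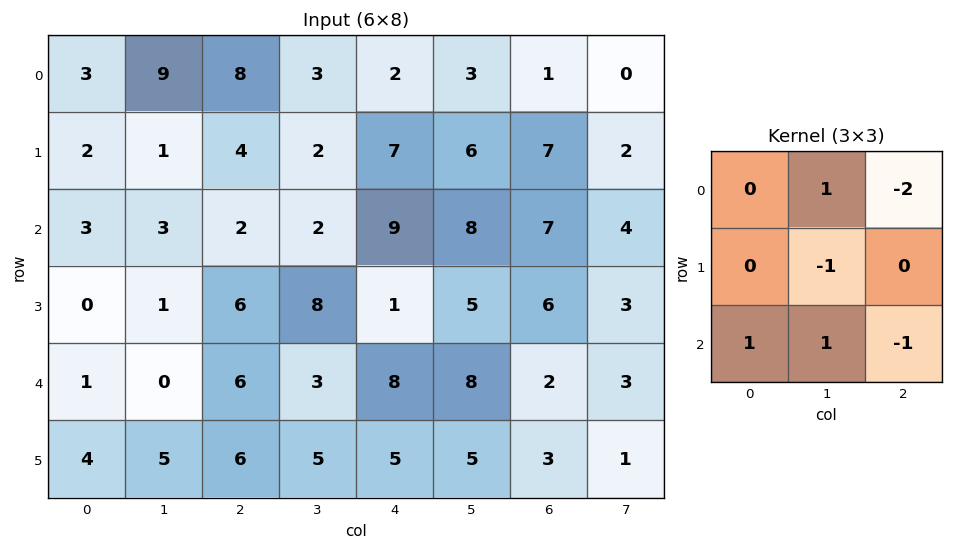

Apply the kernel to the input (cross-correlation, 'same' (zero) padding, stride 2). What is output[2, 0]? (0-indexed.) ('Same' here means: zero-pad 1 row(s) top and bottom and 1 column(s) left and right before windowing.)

-4

The receptive field on the zero-padded input at this output position is [0 0 1 / 0 1 0 / 0 4 5]. Elementwise product with the kernel and sum: 0·1 + 1·-2 + 1·-1 + 0·1 + 4·1 + 5·-1.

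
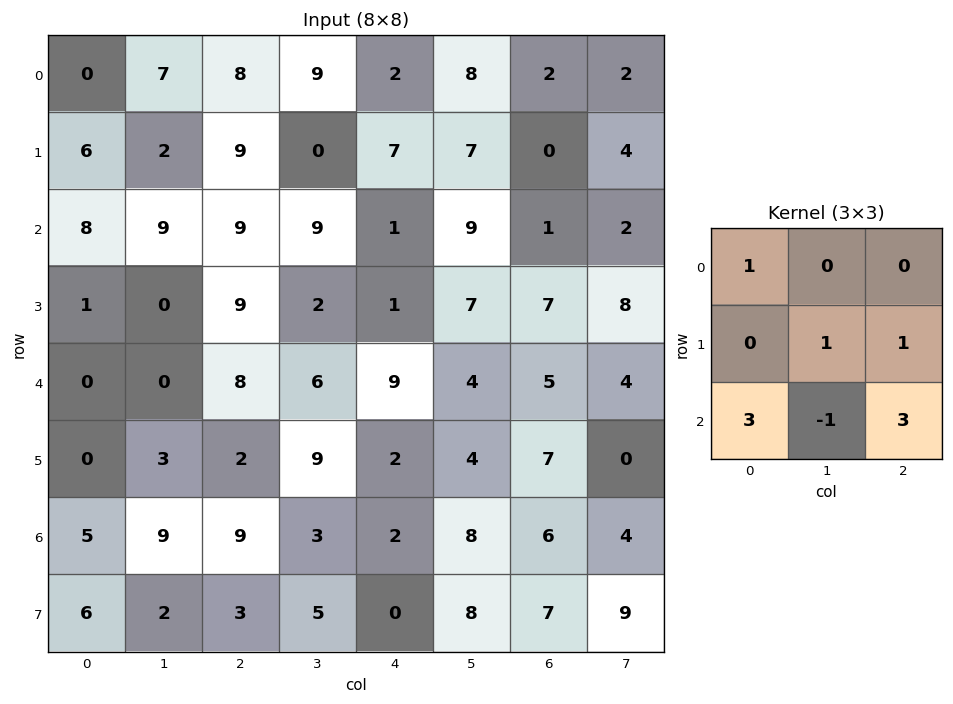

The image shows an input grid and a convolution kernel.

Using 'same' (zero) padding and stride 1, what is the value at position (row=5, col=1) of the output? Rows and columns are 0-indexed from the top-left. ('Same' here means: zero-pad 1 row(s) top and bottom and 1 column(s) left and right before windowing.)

38

The receptive field on the zero-padded input at this output position is [0 0 8 / 0 3 2 / 5 9 9]. Elementwise product with the kernel and sum: 0·1 + 3·1 + 2·1 + 5·3 + 9·-1 + 9·3.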